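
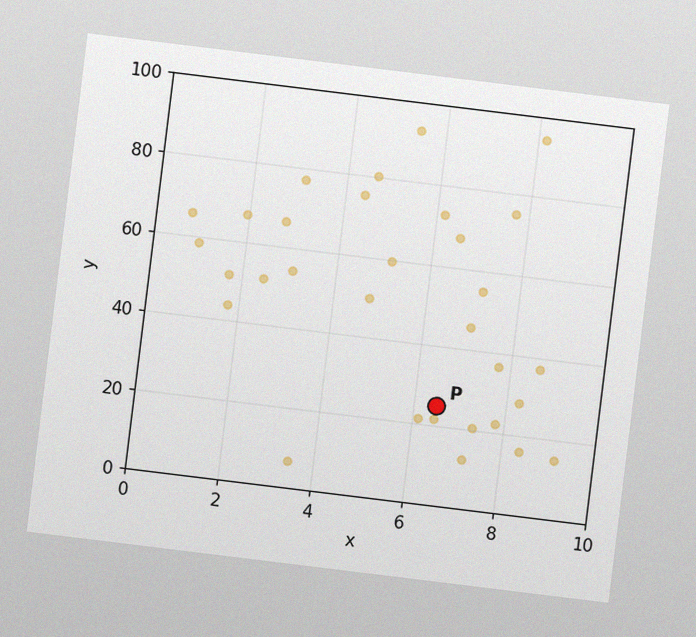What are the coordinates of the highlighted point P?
(6.5, 25)

The chart is tilted about 7° clockwise, with some photo noise. Following the gridlines from P to each axis, P sits at (6.5, 25).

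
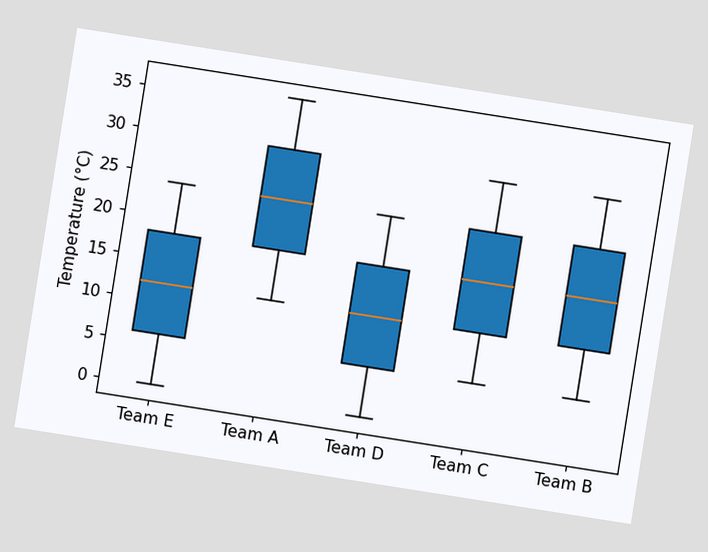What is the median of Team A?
24°C

The chart is tilted about 9° clockwise. The median line in the Team A box sits at 24°C.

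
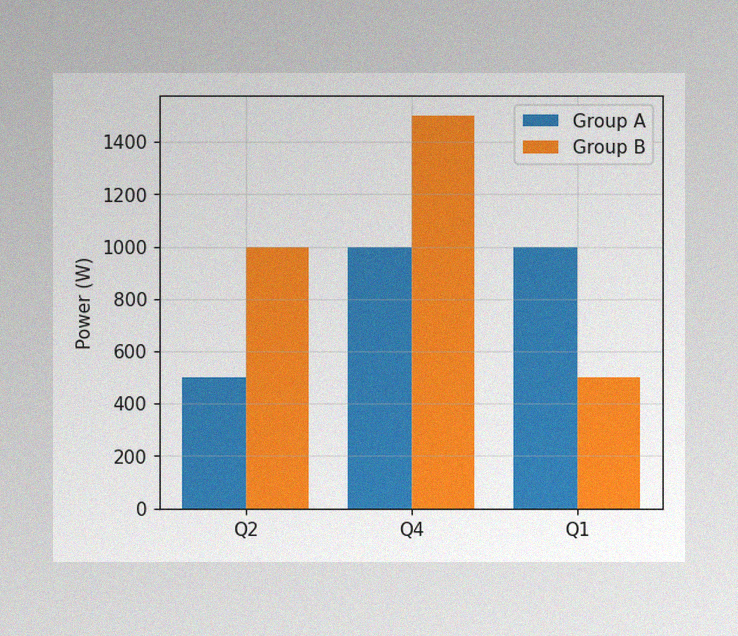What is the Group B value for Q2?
The image has some photo noise and uneven lighting. The Group B bar at Q2 reaches 1000W on the y-axis.

1000W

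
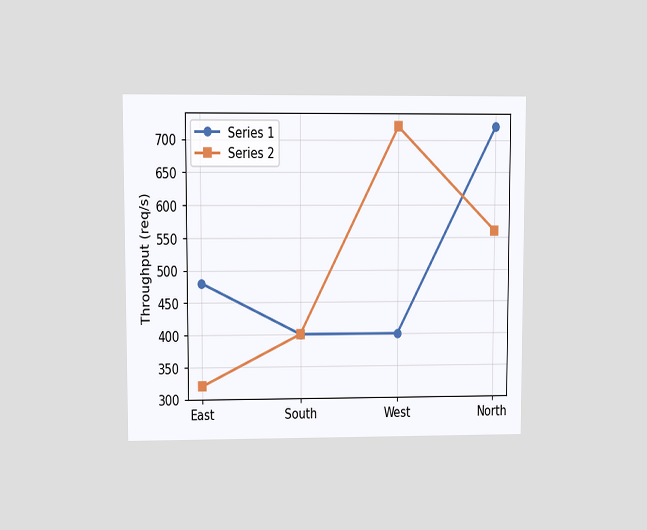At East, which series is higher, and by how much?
Series 1, by 160req/s

The chart is viewed at a slight angle. At East, Series 1 sits above the other line by 160req/s.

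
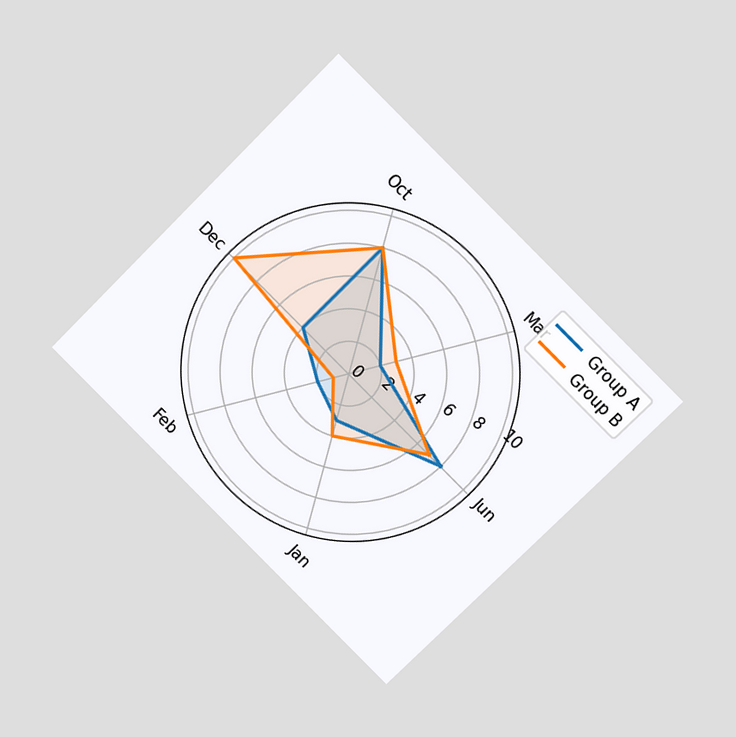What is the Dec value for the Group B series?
10

The chart is tilted about 45° clockwise and viewed at a slight angle. On the Dec axis, Group B reaches 10.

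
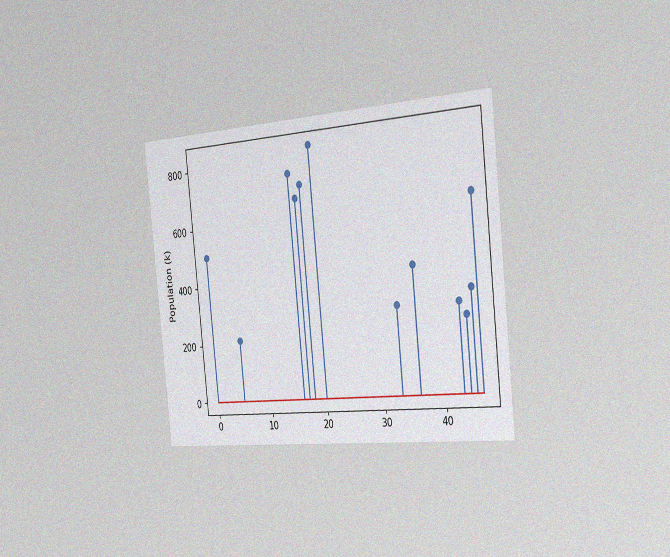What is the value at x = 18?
The chart is tilted about 6° counter-clockwise and viewed slightly from the right, with some photo noise. The stem at x=18 reaches 714k.

714k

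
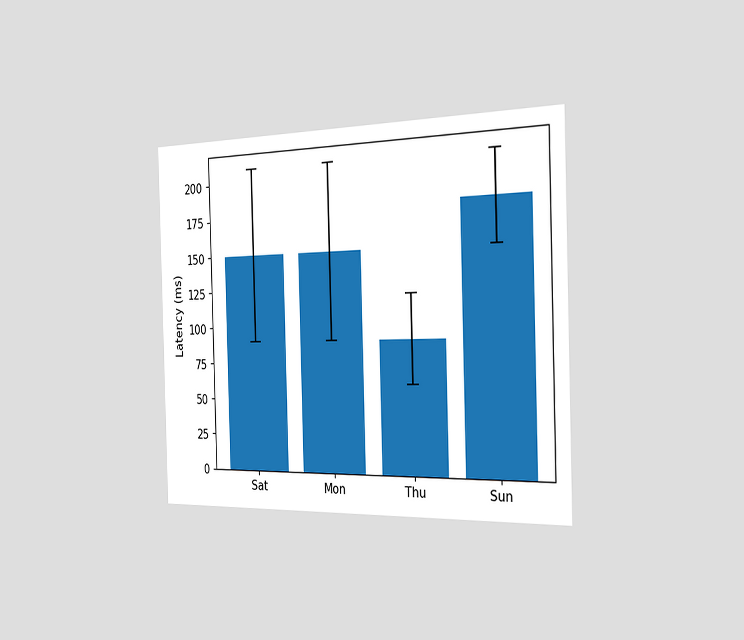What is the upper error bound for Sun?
210ms

The chart is viewed slightly from the right. The Sun bar's upper whisker reaches 210ms.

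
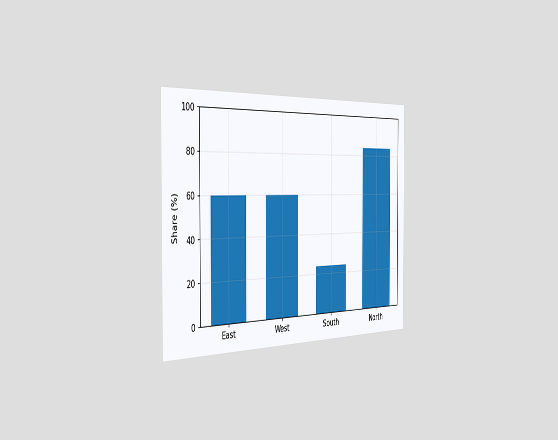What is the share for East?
60%

The chart is viewed slightly from the left. Reading along the chart's y-axis, the East bar reaches 60%.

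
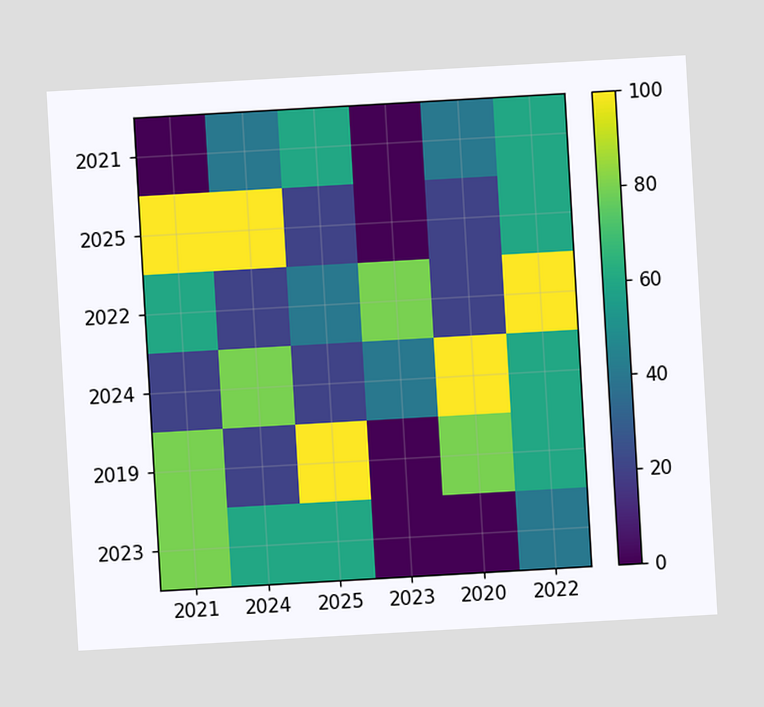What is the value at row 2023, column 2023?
The chart is tilted about 3° counter-clockwise. Matching cell (2023, 2023) against the colorbar gives 0.

0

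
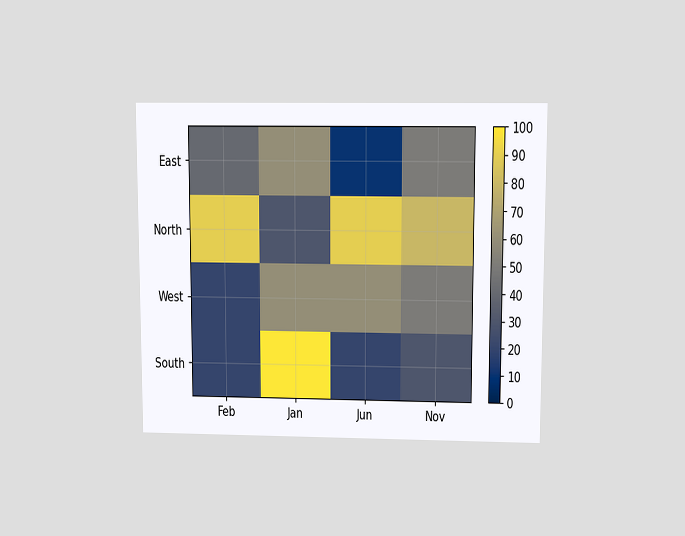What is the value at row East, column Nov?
The chart is viewed slightly from above. Matching cell (East, Nov) against the colorbar gives 50.

50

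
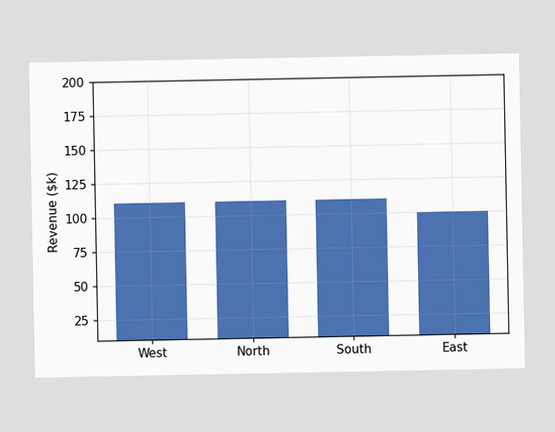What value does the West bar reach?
$110k

Reading along the chart's y-axis, the West bar reaches $110k.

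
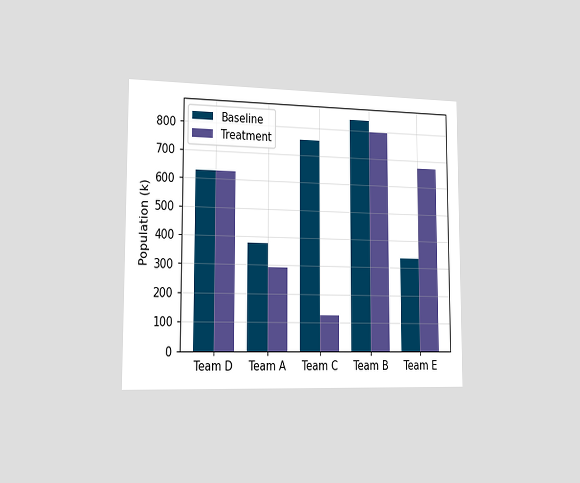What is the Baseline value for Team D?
The chart is viewed slightly from the left. The Baseline bar at Team D reaches 630k on the y-axis.

630k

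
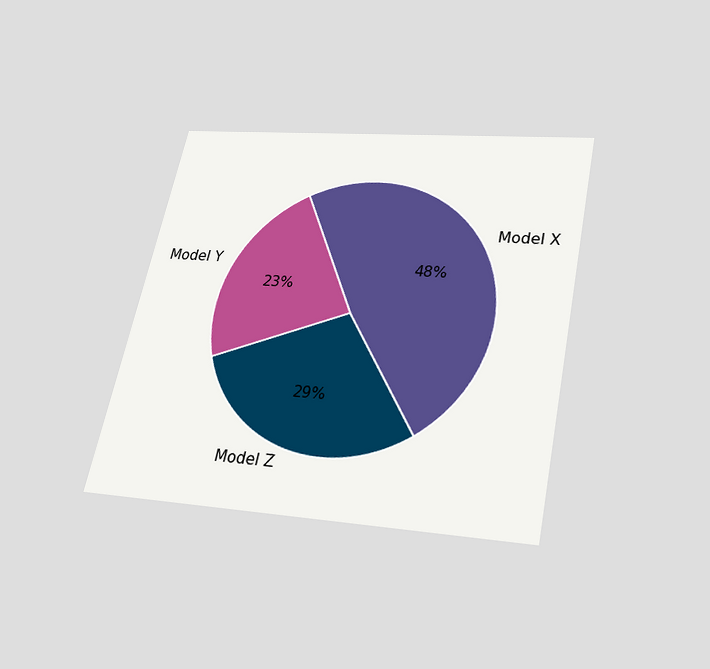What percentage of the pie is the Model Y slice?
The chart is tilted about 12° clockwise and viewed slightly from below. The Model Y slice takes up 23% of the pie.

23%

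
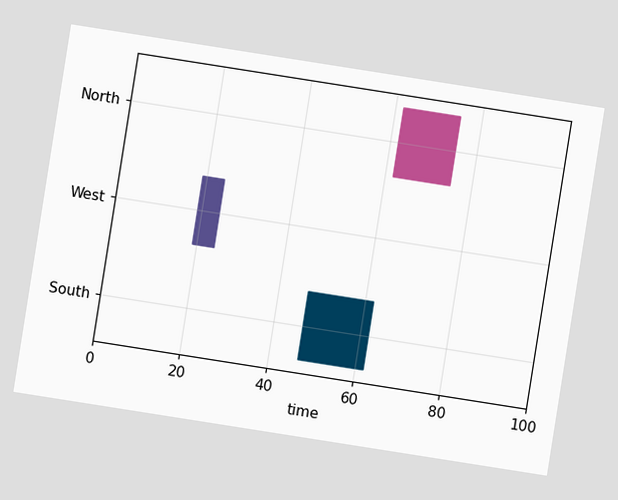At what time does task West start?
The chart is tilted about 9° clockwise. The West bar begins at t=19.

19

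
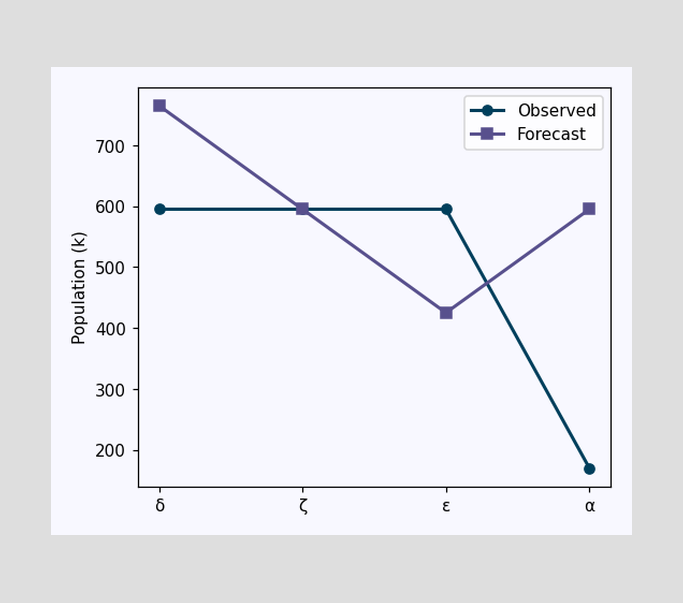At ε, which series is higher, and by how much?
At ε, Observed sits above the other line by 170k.

Observed, by 170k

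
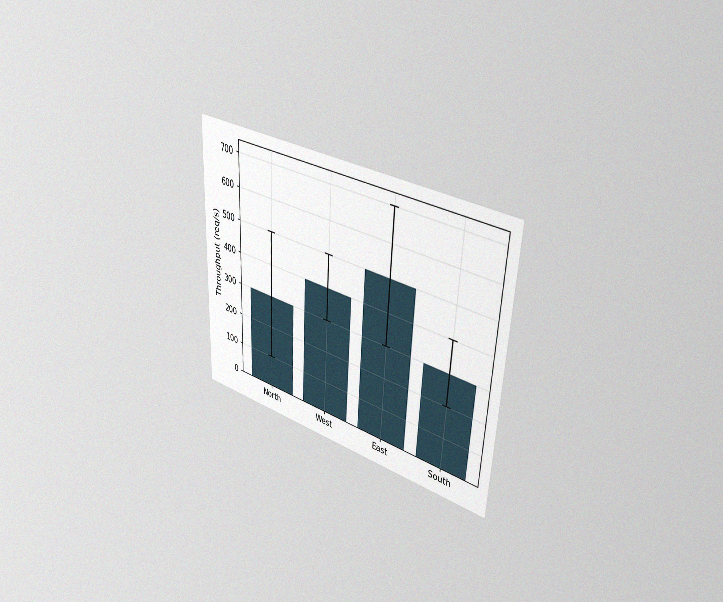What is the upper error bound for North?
The chart is tilted about 3° clockwise and viewed slightly from the right, with some photo noise. The North bar's upper whisker reaches 500req/s.

500req/s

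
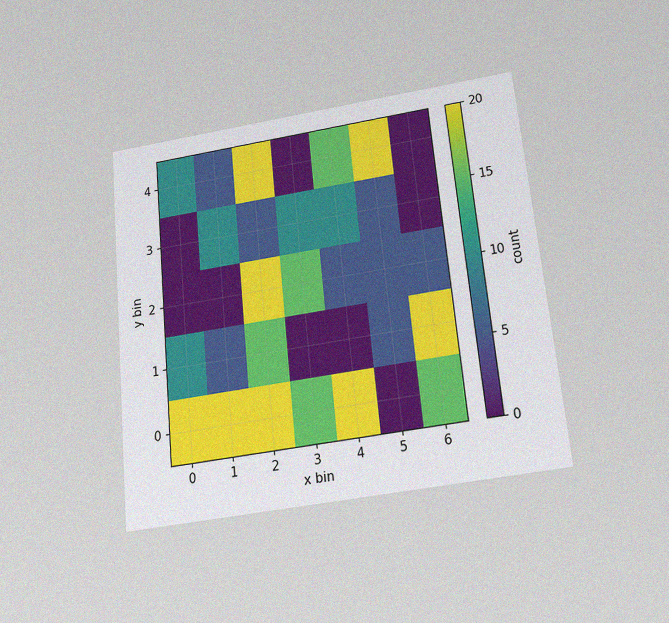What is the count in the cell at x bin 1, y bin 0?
20

The chart is tilted about 6° counter-clockwise and viewed slightly from below, with some photo noise. Matching the cell (1, 0) against the colorbar gives 20.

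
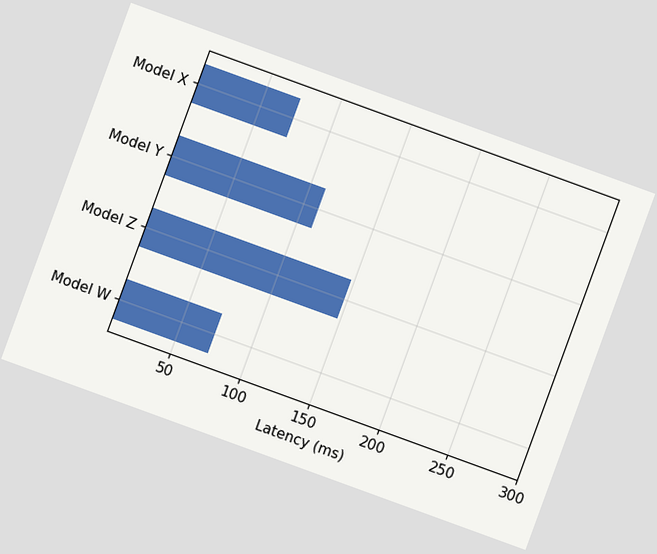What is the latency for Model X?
The chart is tilted about 20° clockwise. Reading along the chart's x-axis, the Model X bar reaches 74ms.

74ms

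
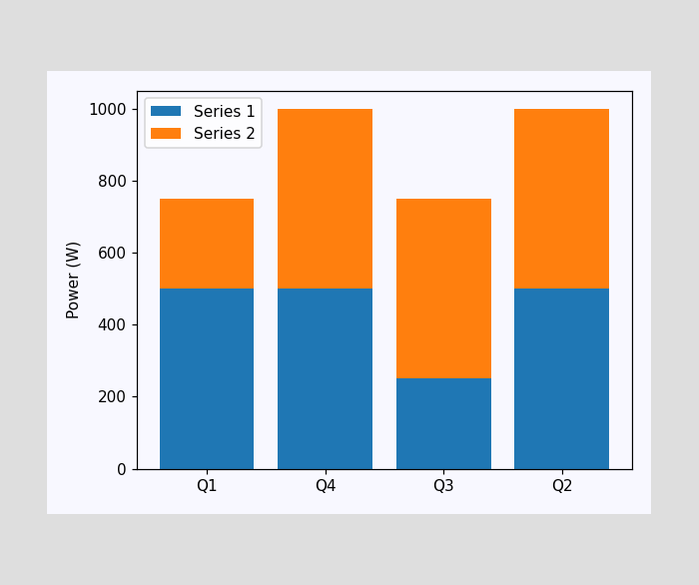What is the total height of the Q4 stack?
1000W

The Q4 stack's top reaches 1000W on the y-axis.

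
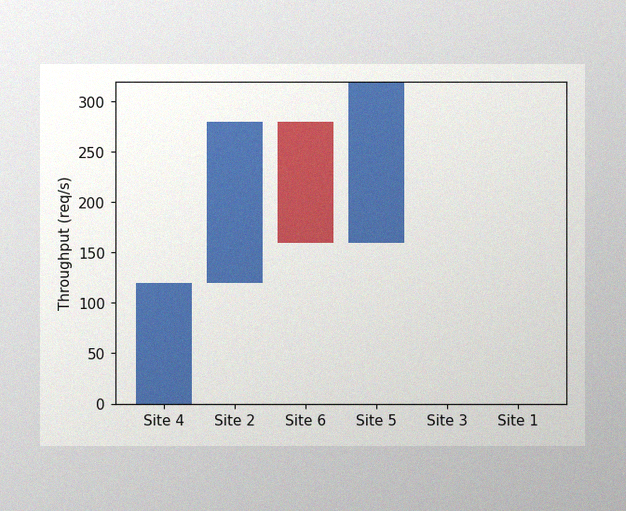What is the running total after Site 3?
320req/s

The image has some photo noise and uneven lighting. After Site 3 the running total reaches 320req/s.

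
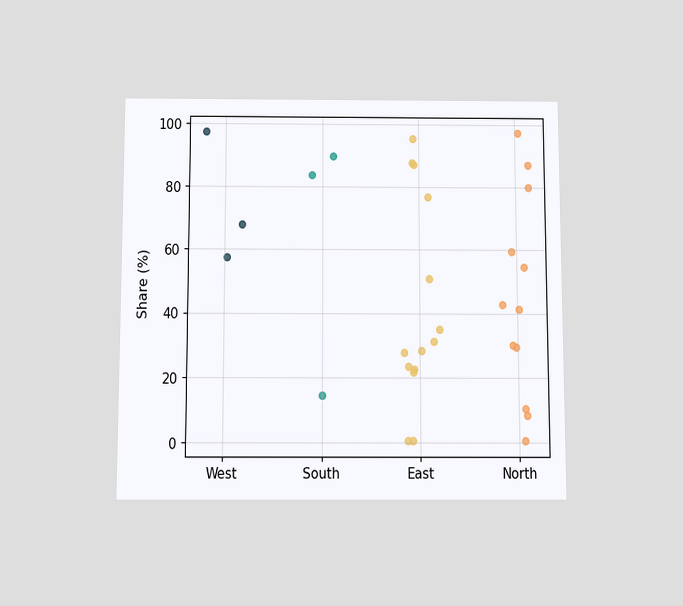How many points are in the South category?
3

The chart is viewed slightly from below. Counting the markers in the South column gives 3.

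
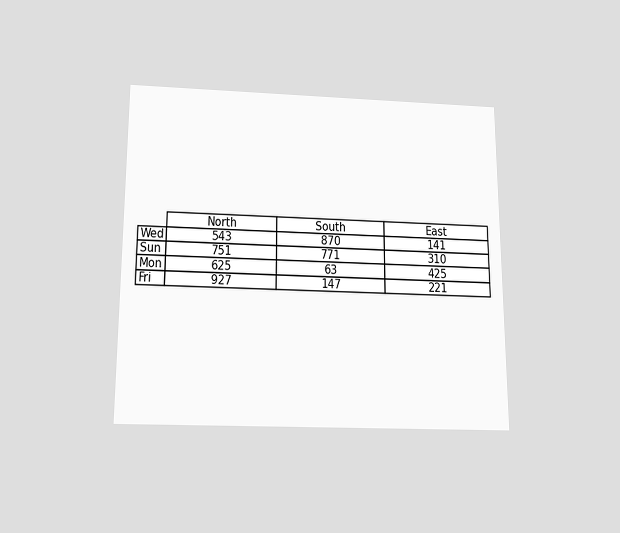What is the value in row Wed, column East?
The chart is viewed slightly from below. The (Wed, East) cell reads 141.

141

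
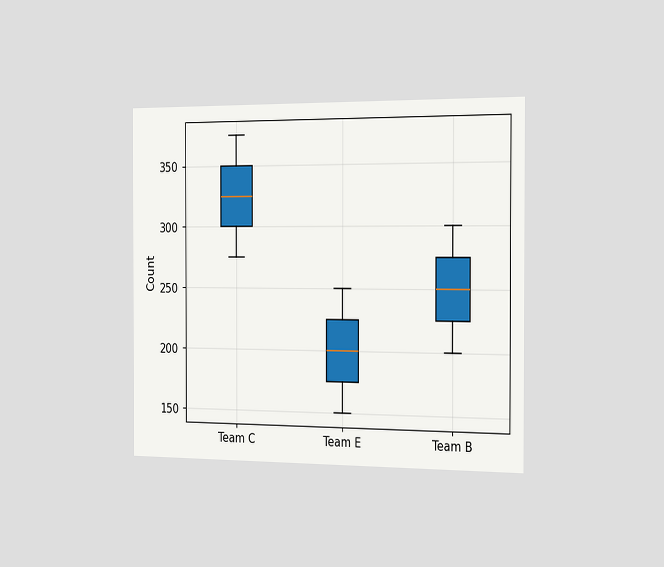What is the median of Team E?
The chart is viewed slightly from the right. The median line in the Team E box sits at 200.

200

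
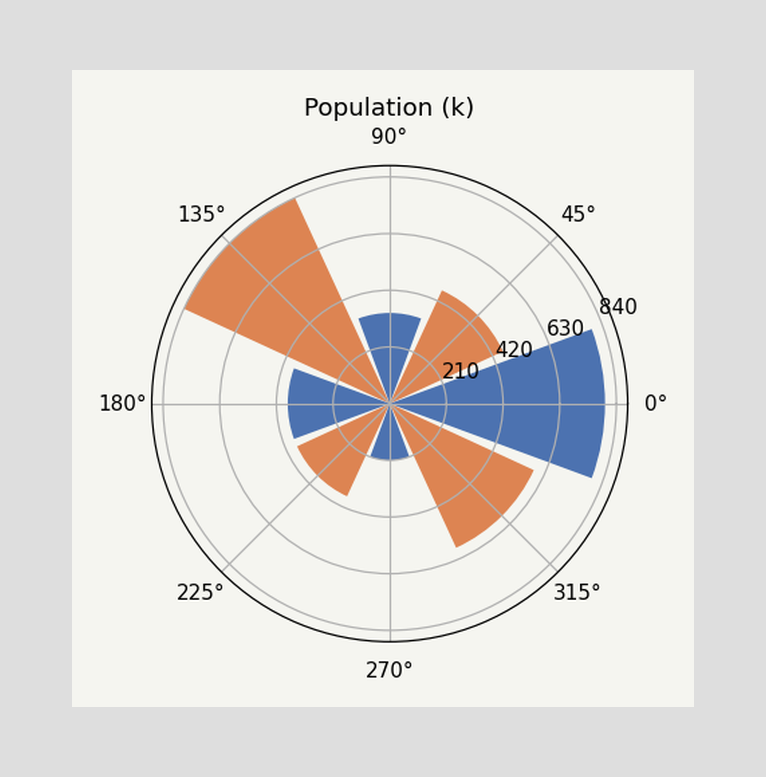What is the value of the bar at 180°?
The bar at 180° reaches 378k on the radial axis.

378k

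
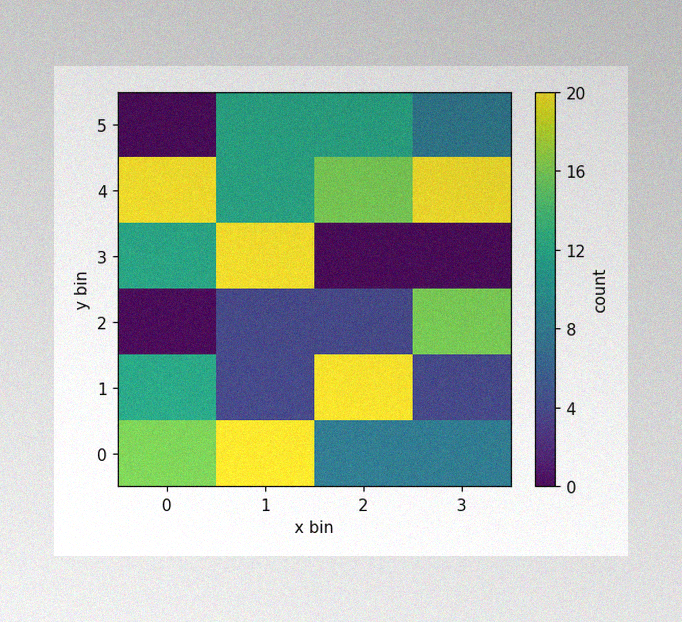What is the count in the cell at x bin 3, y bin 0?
8

The image has some photo noise and uneven lighting. Matching the cell (3, 0) against the colorbar gives 8.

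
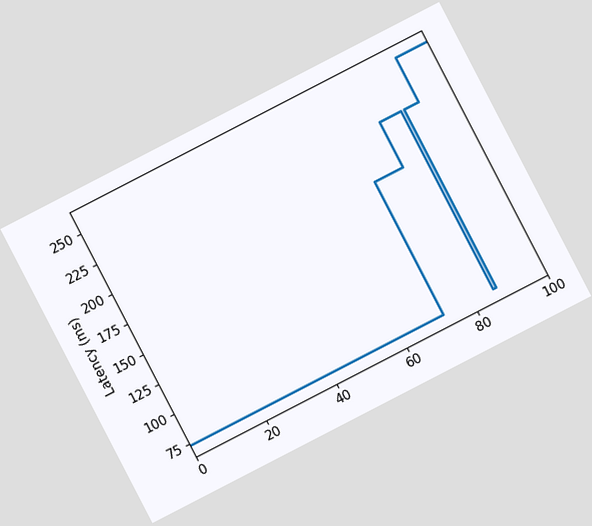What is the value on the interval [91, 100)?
259ms

The chart is tilted about 27° counter-clockwise. On [91, 100) the step sits at 259ms.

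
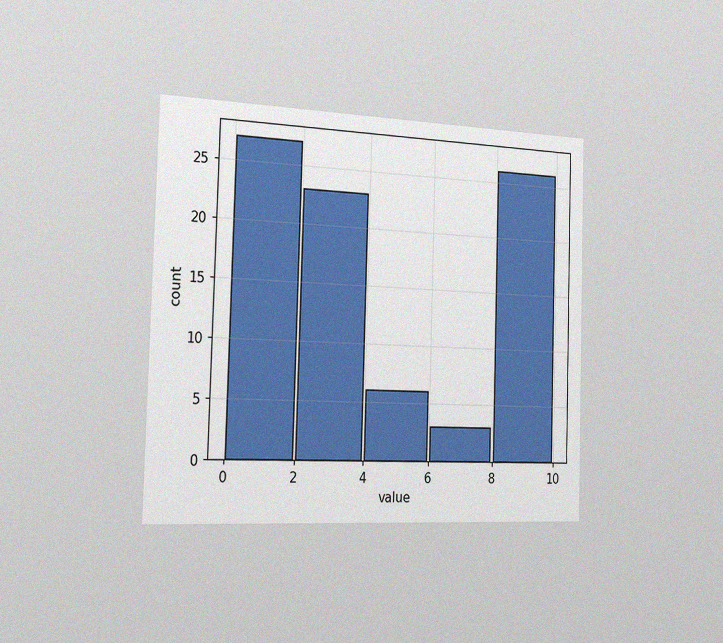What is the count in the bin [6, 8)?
The chart is viewed slightly from the left, with some photo noise. The [6, 8) bin has height 3.

3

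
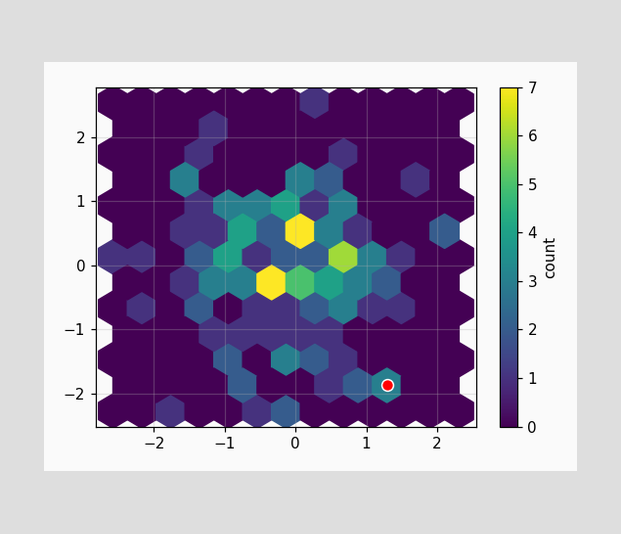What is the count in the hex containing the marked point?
The marked hex reads 3 on the colorbar.

3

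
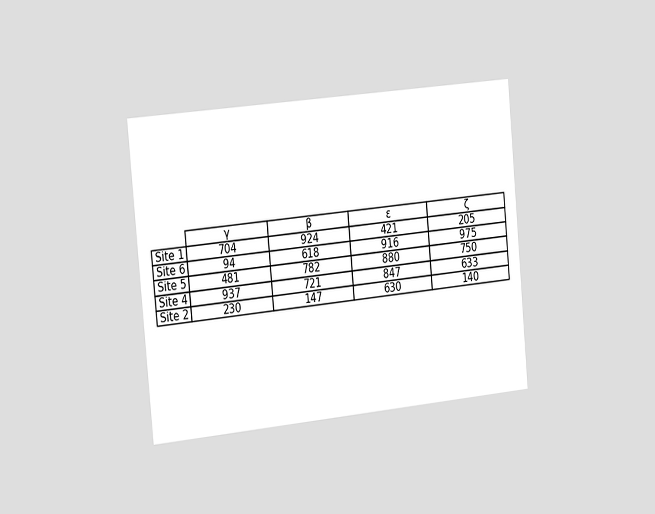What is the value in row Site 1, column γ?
The chart is tilted about 5° counter-clockwise and viewed slightly from the left. The (Site 1, γ) cell reads 704.

704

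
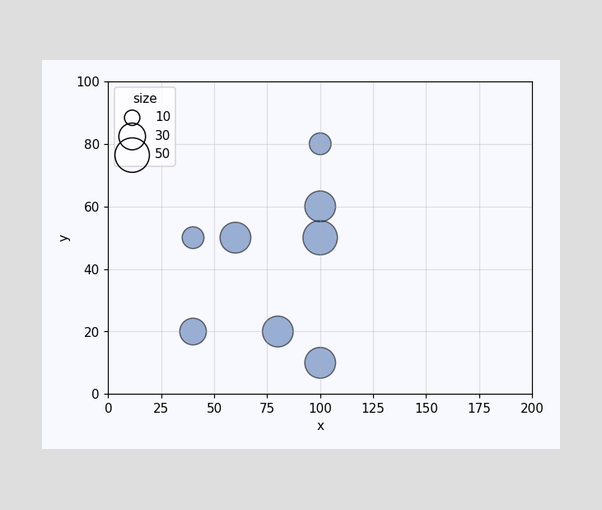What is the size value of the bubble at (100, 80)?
20

Matching the bubble at (100, 80) against the size legend gives 20.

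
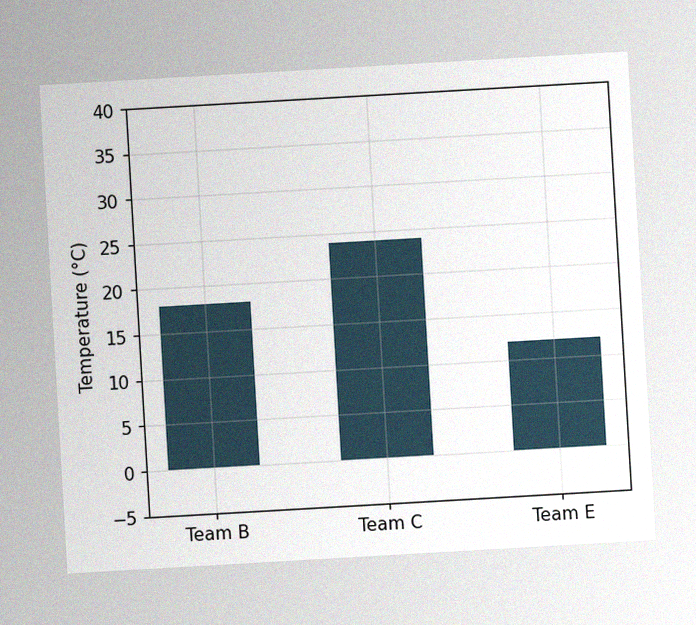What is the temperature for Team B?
18°C

The chart is tilted about 3° counter-clockwise, with some photo noise. Reading along the chart's y-axis, the Team B bar reaches 18°C.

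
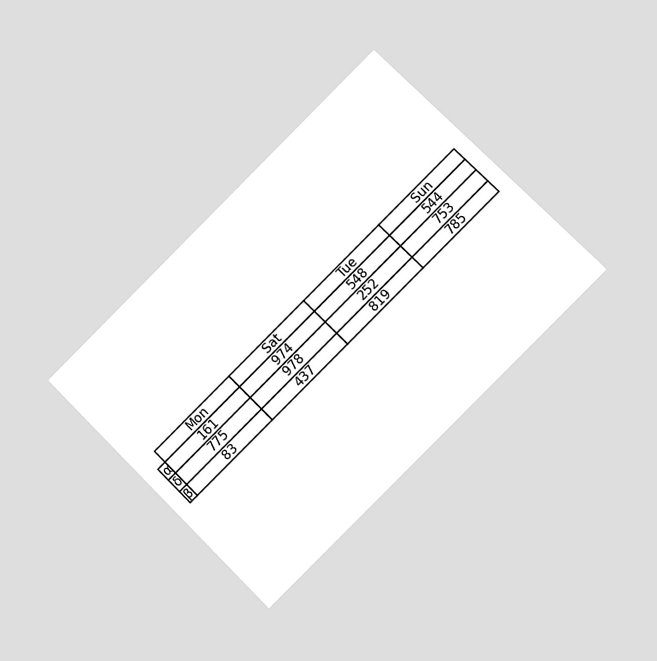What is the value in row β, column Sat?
437

The chart is tilted about 45° counter-clockwise and viewed slightly from the right. The (β, Sat) cell reads 437.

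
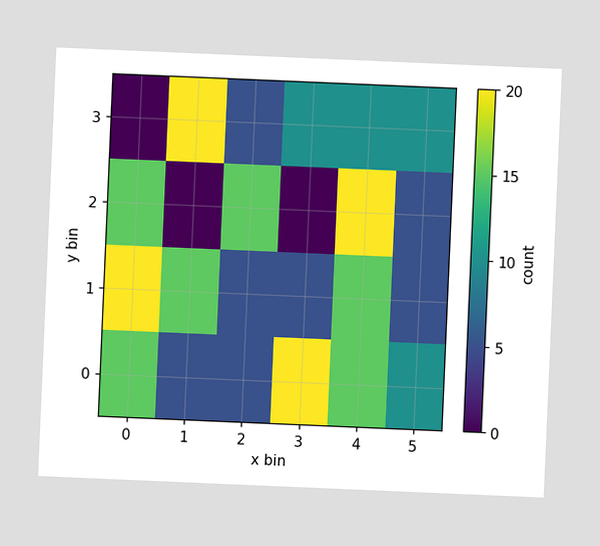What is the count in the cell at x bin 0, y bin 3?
0

The chart is tilted about 2° clockwise. Matching the cell (0, 3) against the colorbar gives 0.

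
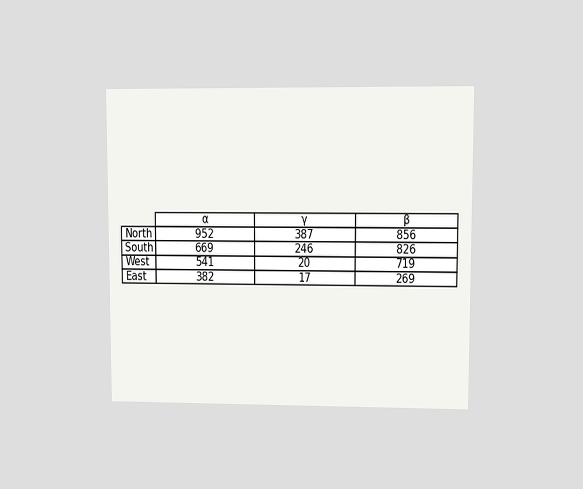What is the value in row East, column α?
The chart is viewed at a slight angle. The (East, α) cell reads 382.

382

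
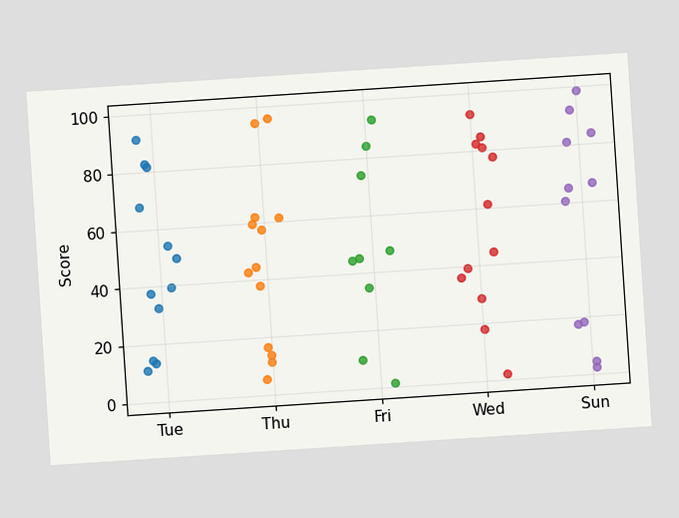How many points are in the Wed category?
The chart is tilted about 4° counter-clockwise. Counting the markers in the Wed column gives 12.

12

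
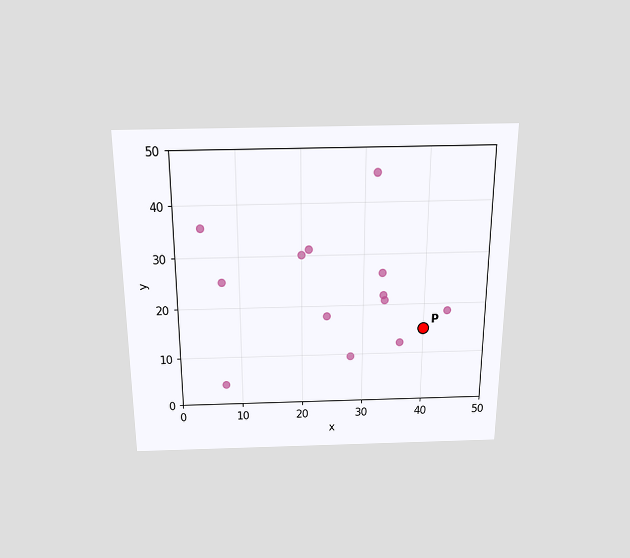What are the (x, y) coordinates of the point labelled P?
(40, 15)

The chart is viewed slightly from above. Following the gridlines from P to each axis, P sits at (40, 15).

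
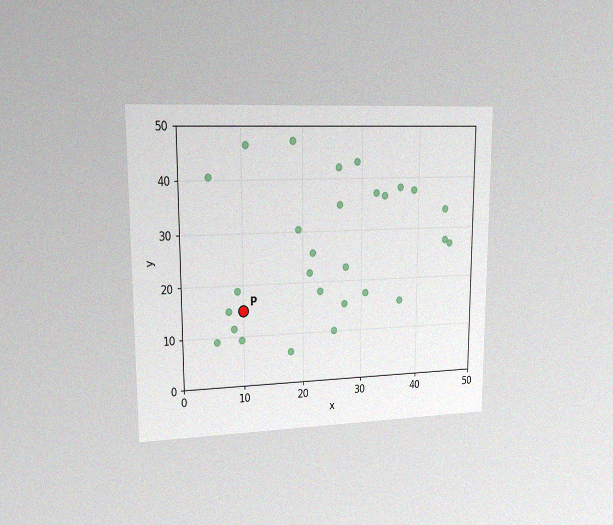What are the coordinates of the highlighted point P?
The chart is viewed slightly from the left, with some photo noise. Following the gridlines from P to each axis, P sits at (10, 15).

(10, 15)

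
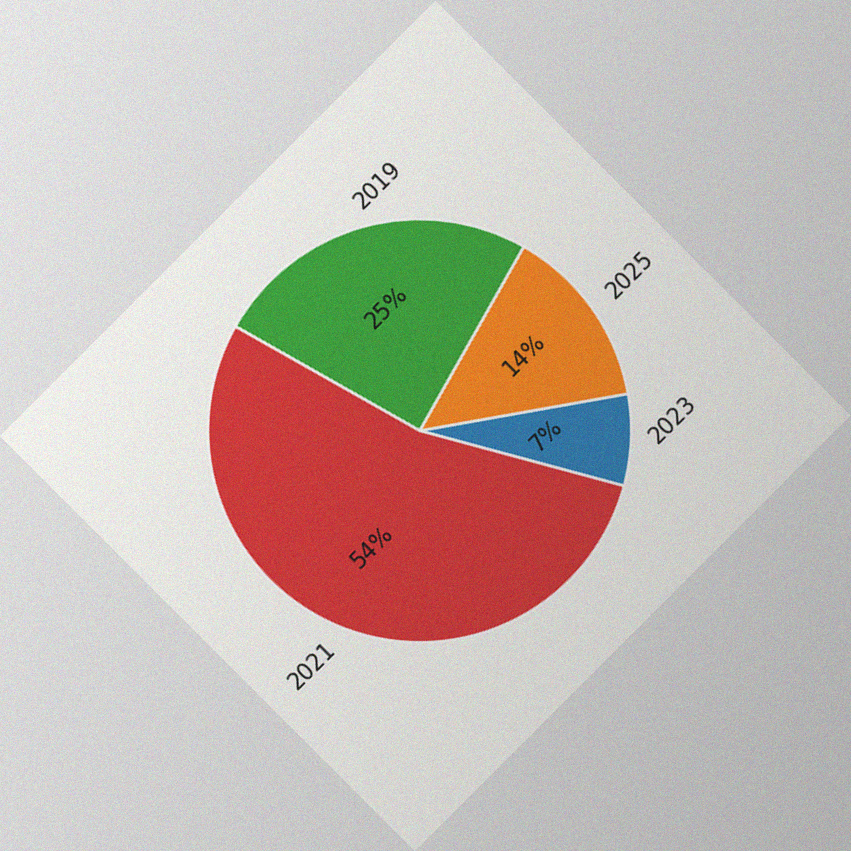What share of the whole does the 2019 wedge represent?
25%

The chart is tilted about 45° counter-clockwise, with some photo noise. The 2019 slice takes up 25% of the pie.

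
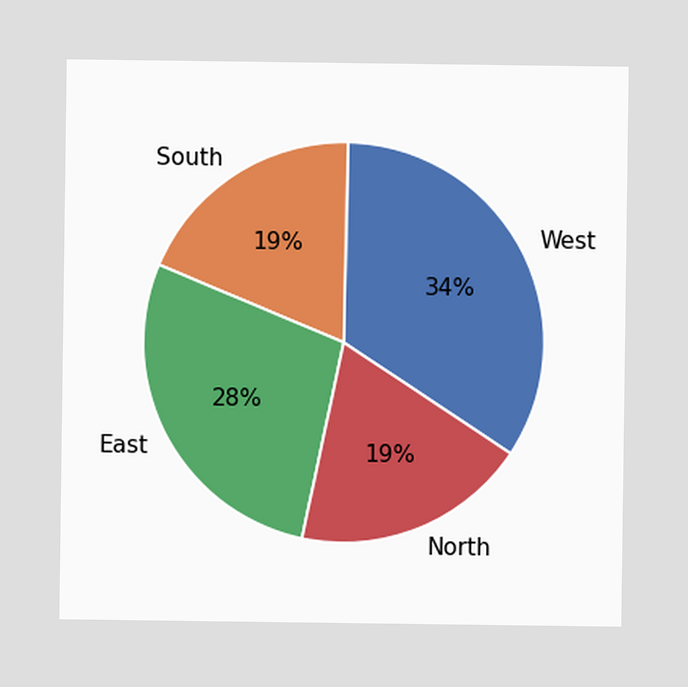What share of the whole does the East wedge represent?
28%

The East slice takes up 28% of the pie.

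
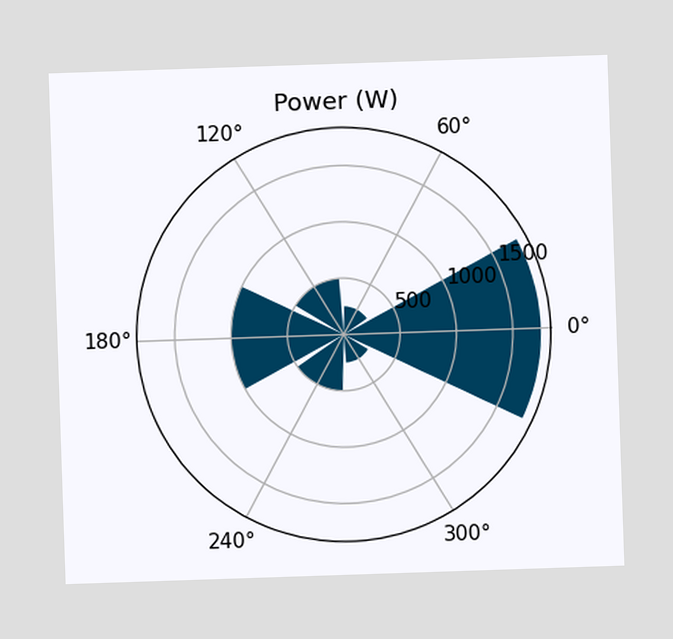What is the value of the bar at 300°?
The bar at 300° reaches 250W on the radial axis.

250W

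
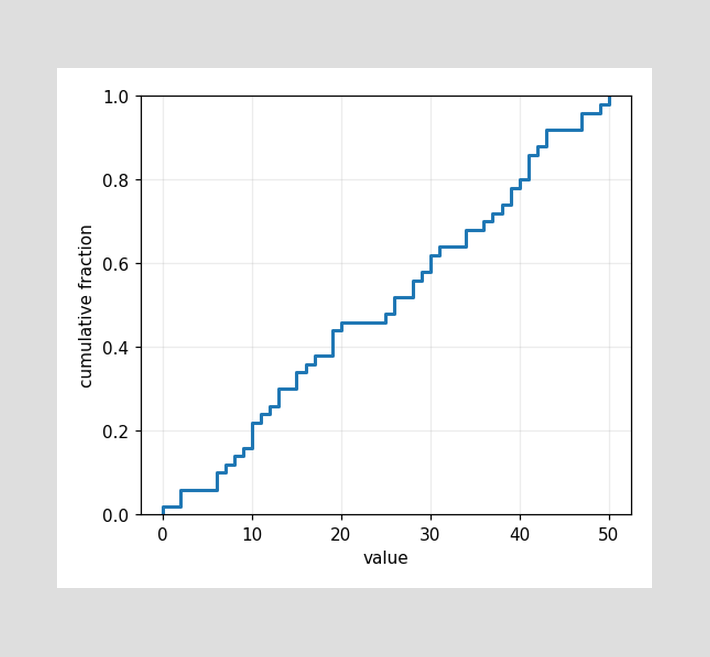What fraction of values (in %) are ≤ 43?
92%

At x=43 the ECDF step is at 92%.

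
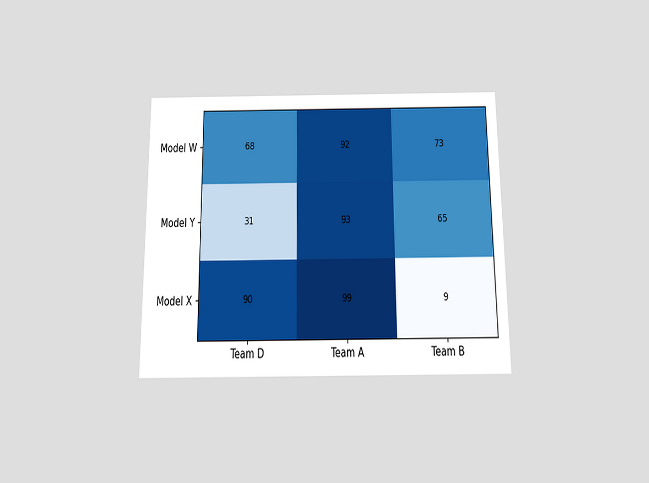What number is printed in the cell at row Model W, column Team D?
The chart is viewed slightly from below. The (Model W, Team D) cell reads 68.

68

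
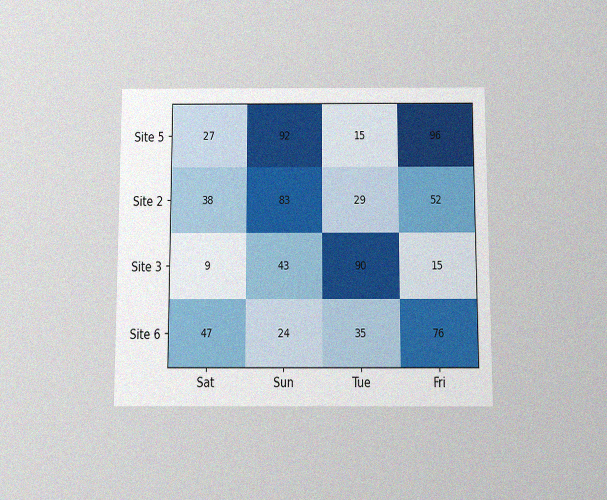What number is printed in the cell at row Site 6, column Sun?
The chart is viewed slightly from below, with some photo noise. The (Site 6, Sun) cell reads 24.

24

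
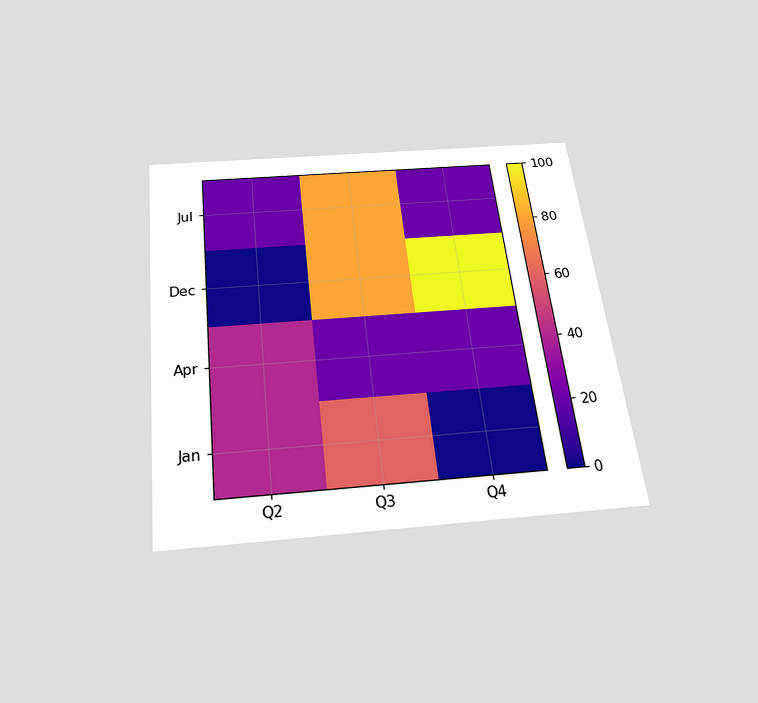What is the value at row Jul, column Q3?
80

The chart is tilted about 7° counter-clockwise and viewed slightly from below. Matching cell (Jul, Q3) against the colorbar gives 80.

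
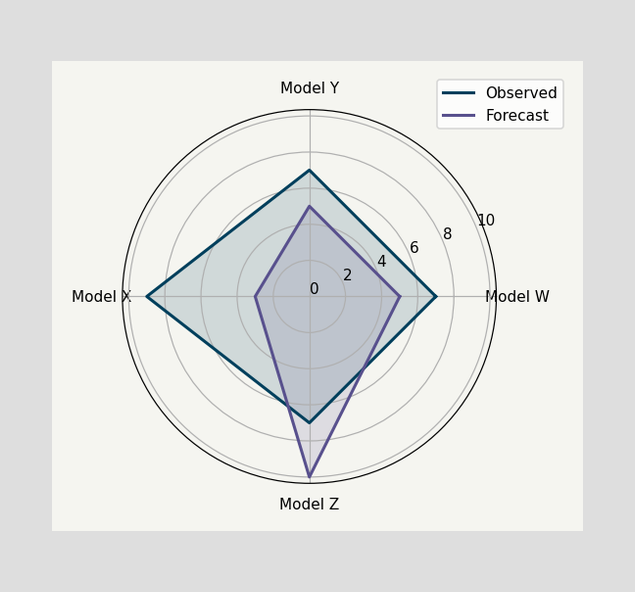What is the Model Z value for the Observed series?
7

On the Model Z axis, Observed reaches 7.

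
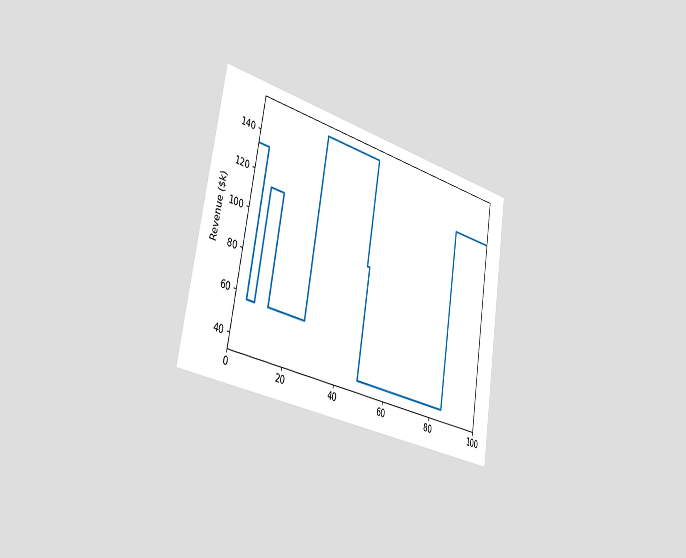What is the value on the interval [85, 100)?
$133k

The chart is tilted about 9° clockwise and viewed slightly from the left. On [85, 100) the step sits at $133k.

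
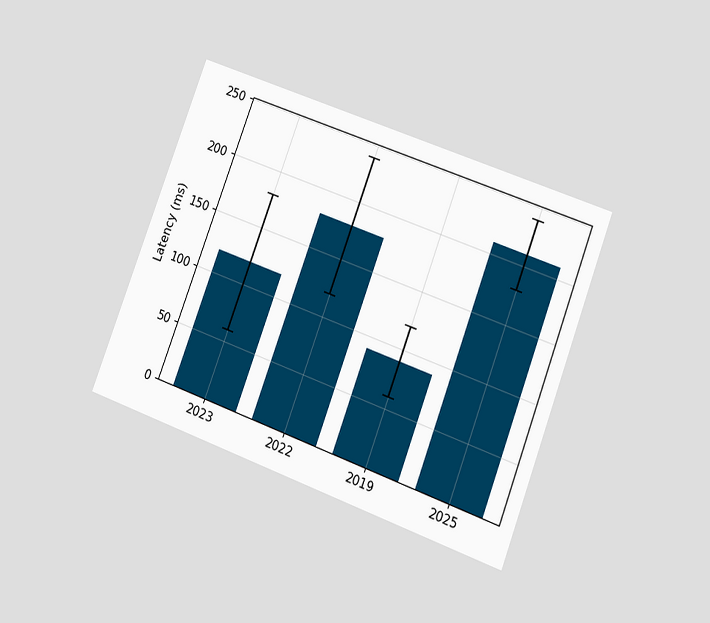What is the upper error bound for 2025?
240ms

The chart is tilted about 21° clockwise and viewed at a slight angle. The 2025 bar's upper whisker reaches 240ms.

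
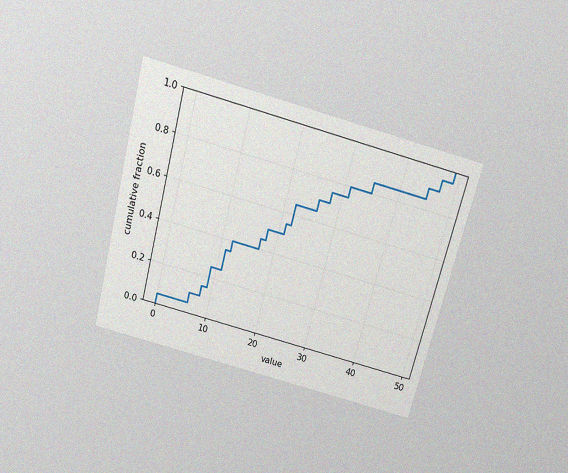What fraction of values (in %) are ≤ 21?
55%

The chart is tilted about 15° clockwise and viewed slightly from above, with some photo noise. At x=21 the ECDF step is at 55%.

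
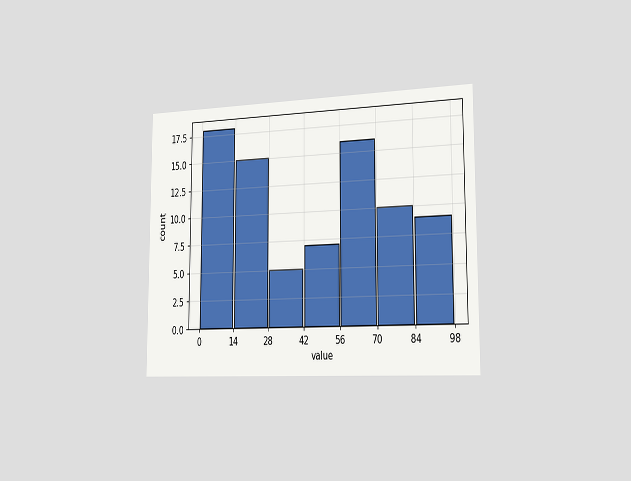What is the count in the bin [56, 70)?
16

The chart is viewed slightly from the right. The [56, 70) bin has height 16.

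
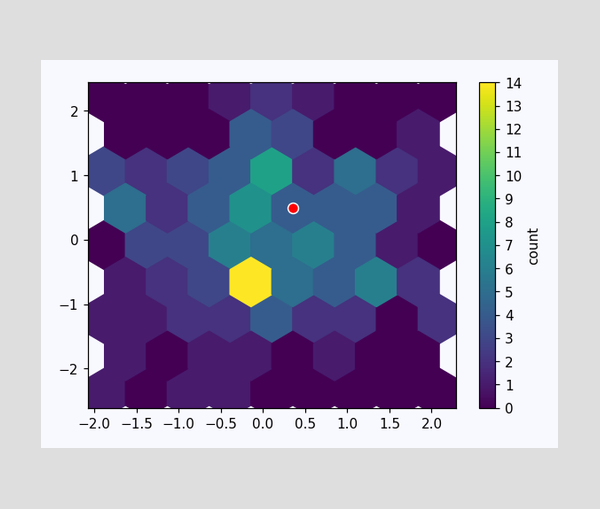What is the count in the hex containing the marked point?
The marked hex reads 4 on the colorbar.

4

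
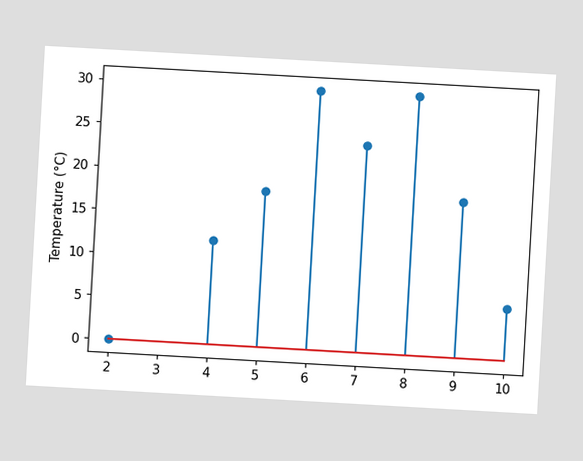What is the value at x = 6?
The chart is tilted about 3° clockwise. The stem at x=6 reaches 30°C.

30°C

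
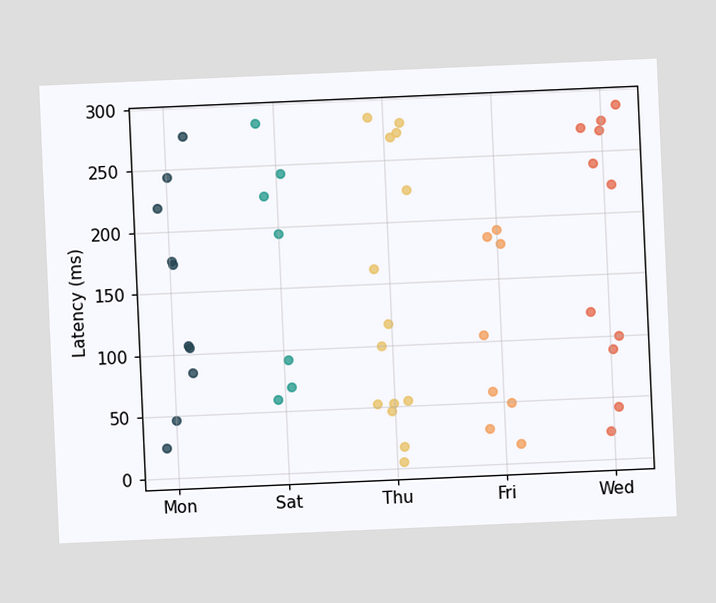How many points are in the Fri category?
8

The chart is tilted about 3° counter-clockwise. Counting the markers in the Fri column gives 8.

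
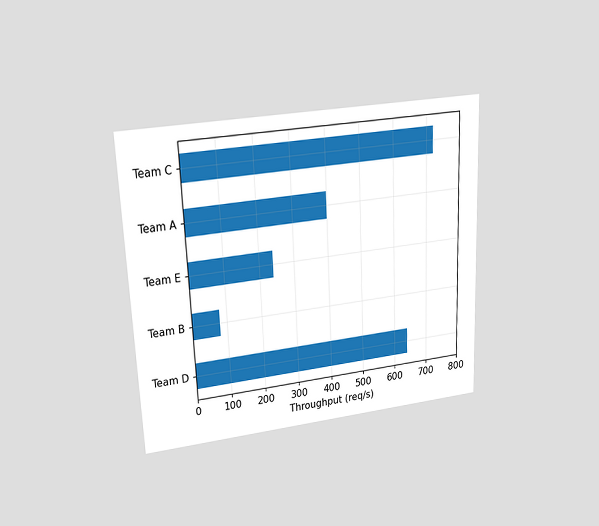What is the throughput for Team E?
240req/s

The chart is tilted about 2° counter-clockwise and viewed slightly from above. Reading along the chart's x-axis, the Team E bar reaches 240req/s.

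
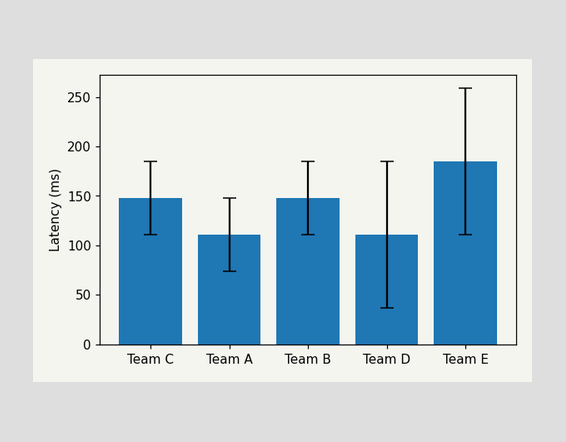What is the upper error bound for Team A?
148ms

The Team A bar's upper whisker reaches 148ms.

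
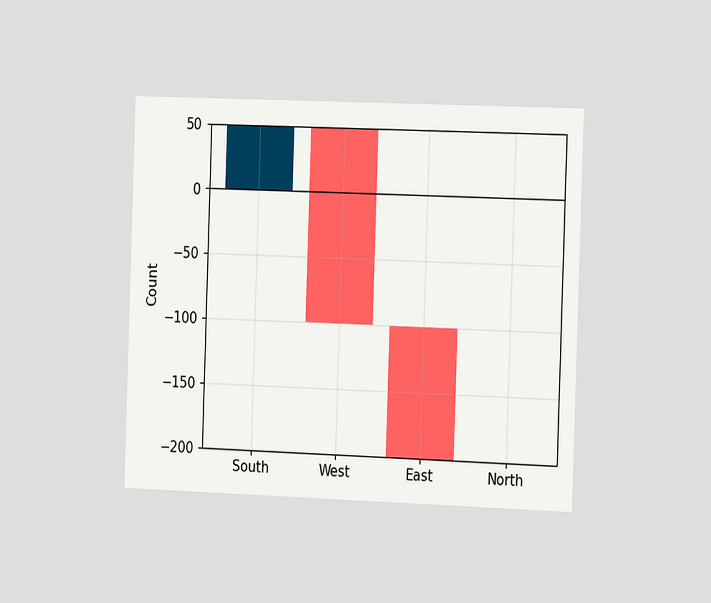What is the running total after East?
-200

The chart is viewed at a slight angle. After East the running total reaches -200.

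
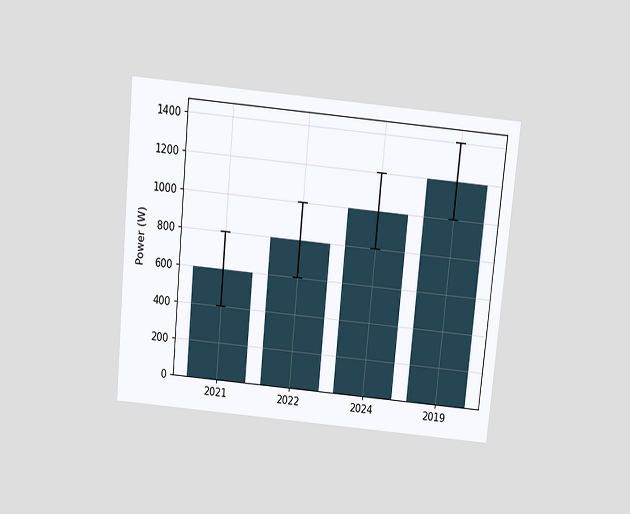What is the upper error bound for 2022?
The chart is tilted about 5° clockwise and viewed slightly from above. The 2022 bar's upper whisker reaches 1000W.

1000W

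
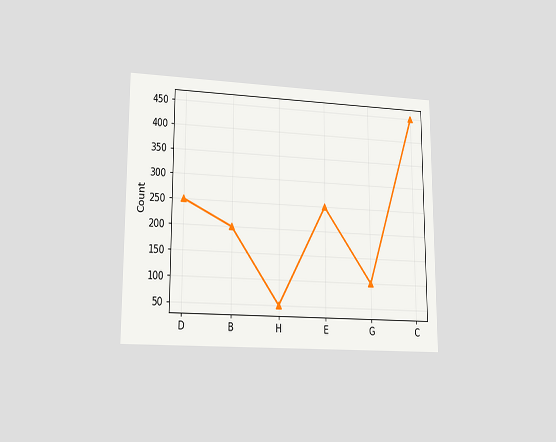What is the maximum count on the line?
The chart is viewed at a slight angle. The highest point is at C, and reading across to the y-axis gives 450.

450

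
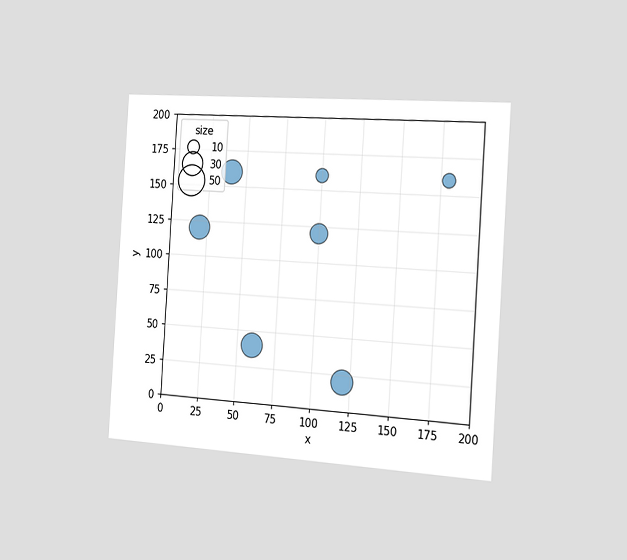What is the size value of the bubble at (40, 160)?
30

The chart is tilted about 4° clockwise and viewed slightly from the right. Matching the bubble at (40, 160) against the size legend gives 30.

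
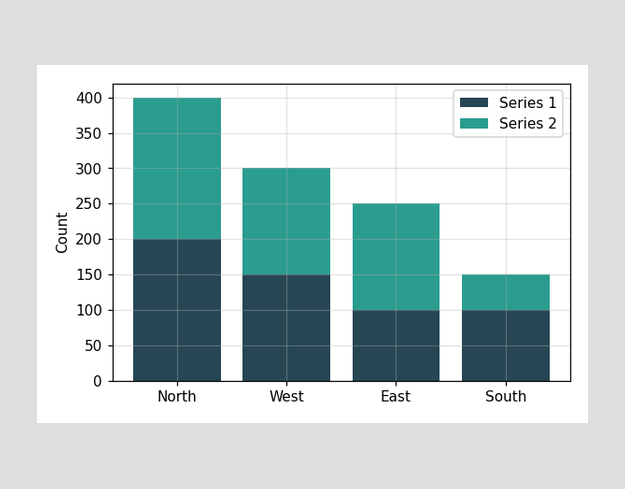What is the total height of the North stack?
The North stack's top reaches 400 on the y-axis.

400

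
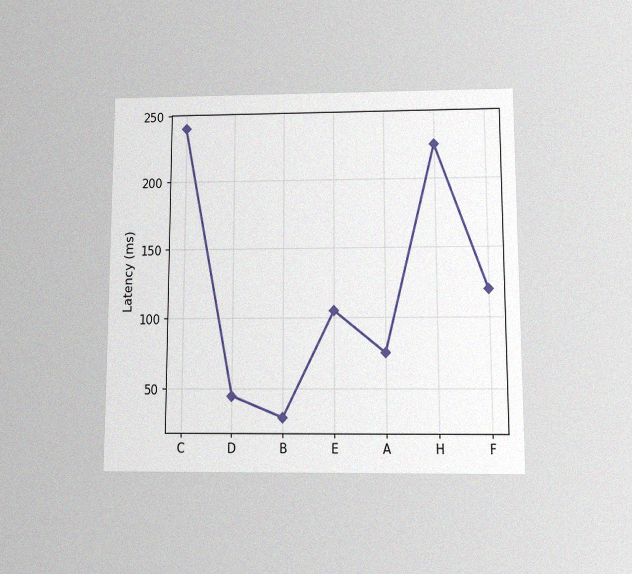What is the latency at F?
The chart is viewed slightly from below, with some photo noise. At F, the line is at 120ms.

120ms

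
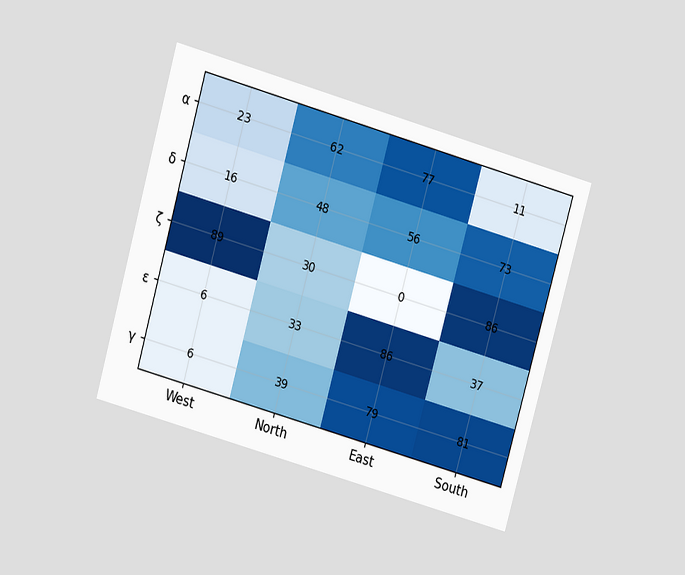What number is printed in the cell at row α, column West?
The chart is tilted about 16° clockwise and viewed slightly from above. The (α, West) cell reads 23.

23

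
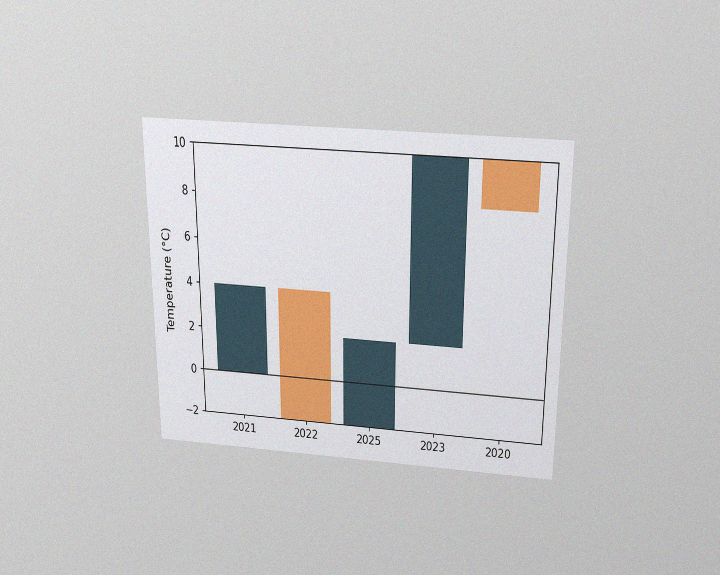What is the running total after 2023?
The chart is viewed slightly from above, with some photo noise. After 2023 the running total reaches 10°C.

10°C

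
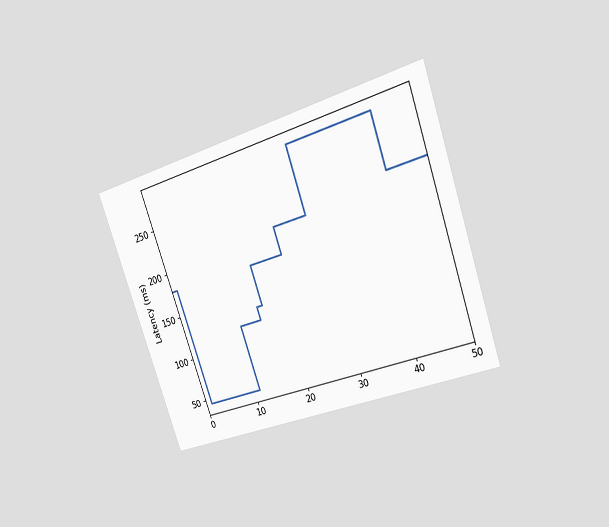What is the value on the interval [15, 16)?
135ms

The chart is tilted about 19° counter-clockwise and viewed at a slight angle. On [15, 16) the step sits at 135ms.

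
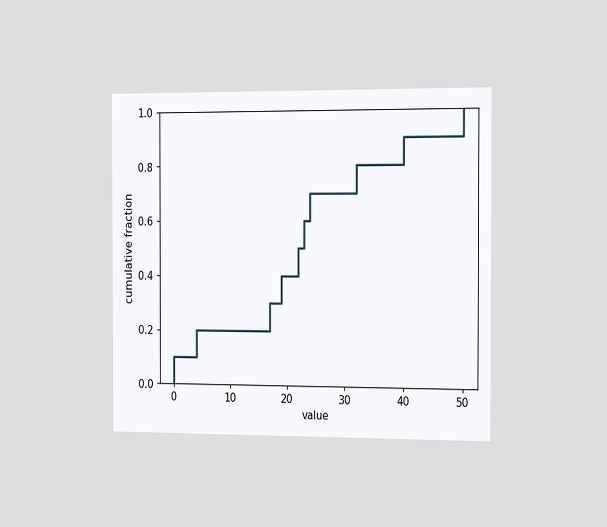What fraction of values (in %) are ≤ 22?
The chart is viewed slightly from the right. At x=22 the ECDF step is at 50%.

50%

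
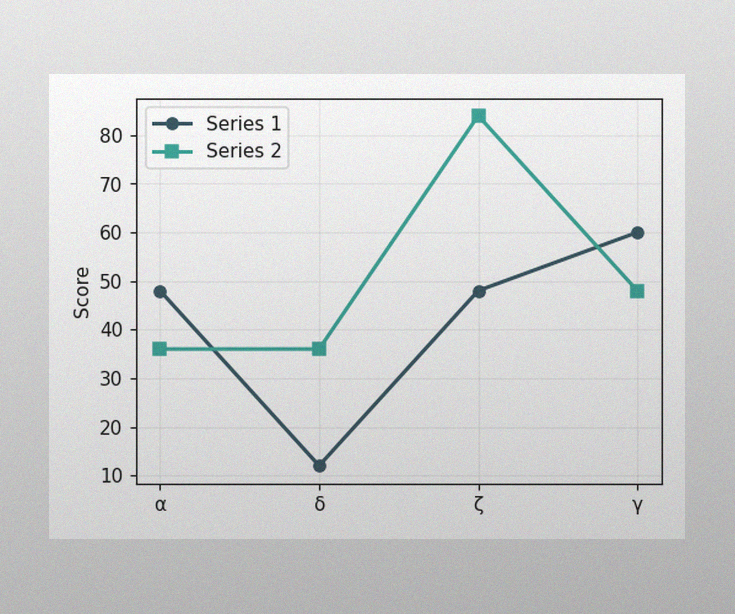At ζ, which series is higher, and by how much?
The image has some photo noise and uneven lighting. At ζ, Series 2 sits above the other line by 36.

Series 2, by 36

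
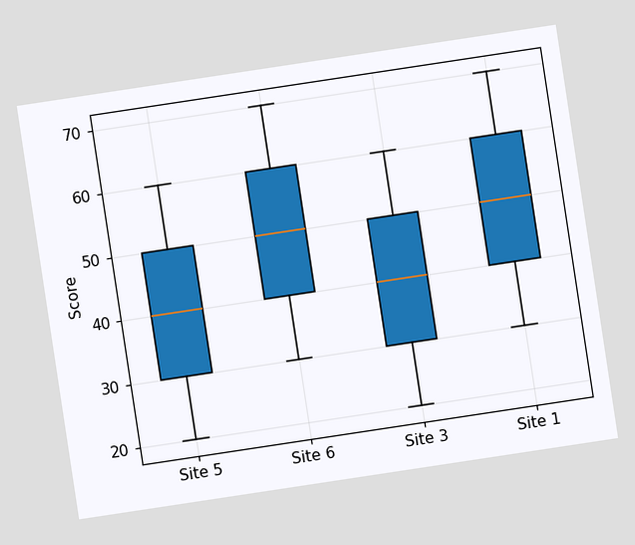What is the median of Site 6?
50

The chart is tilted about 9° counter-clockwise. The median line in the Site 6 box sits at 50.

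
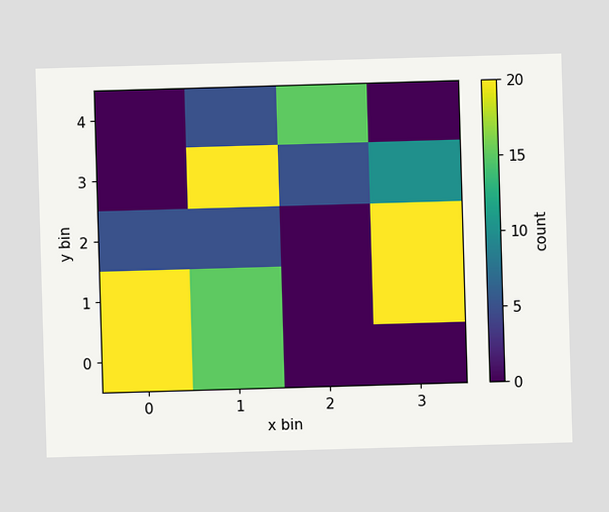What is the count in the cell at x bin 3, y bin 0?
Matching the cell (3, 0) against the colorbar gives 0.

0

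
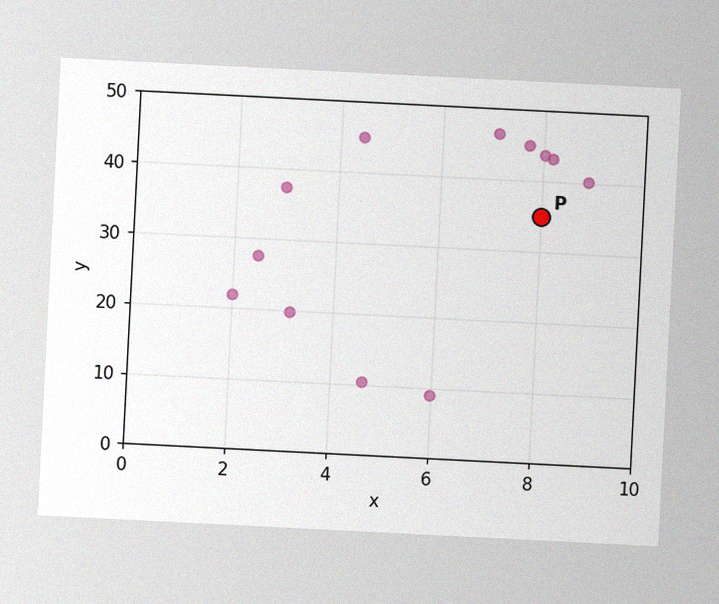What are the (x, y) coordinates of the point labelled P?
(8, 35)

The chart is tilted about 3° clockwise, with some photo noise. Following the gridlines from P to each axis, P sits at (8, 35).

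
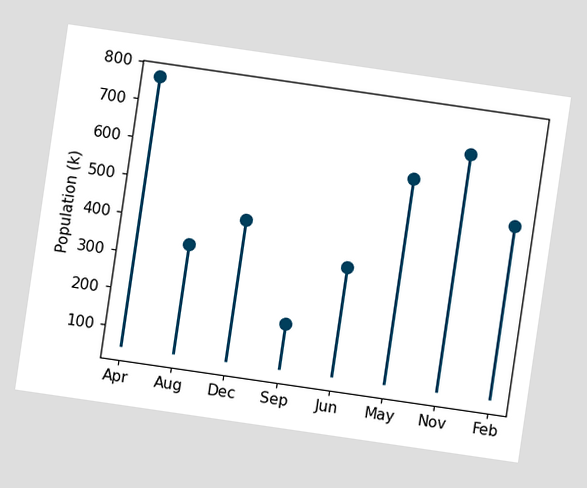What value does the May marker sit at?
595k

The chart is tilted about 8° clockwise. The May marker sits at 595k.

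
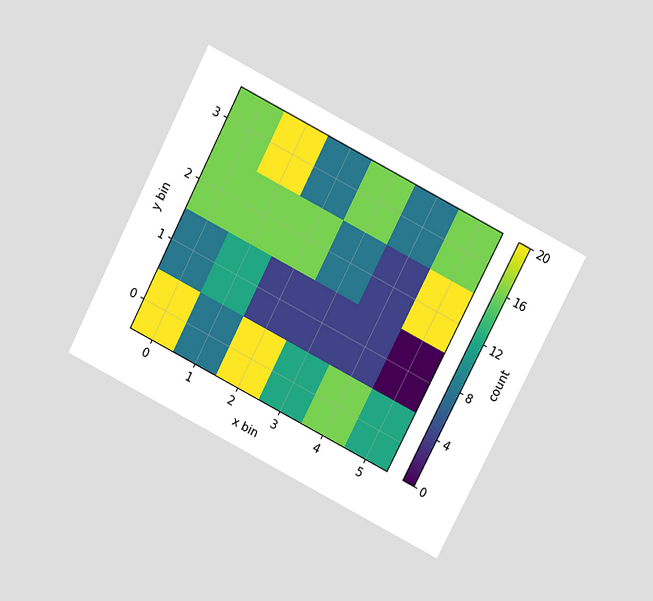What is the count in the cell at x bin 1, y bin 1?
12

The chart is tilted about 27° clockwise and viewed slightly from above. Matching the cell (1, 1) against the colorbar gives 12.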